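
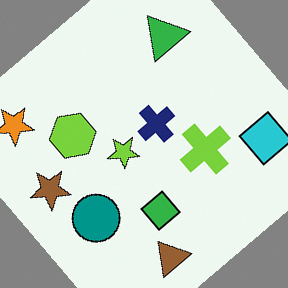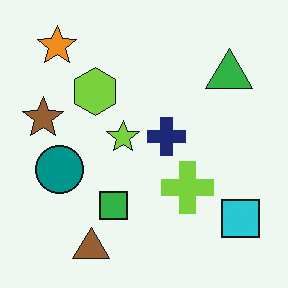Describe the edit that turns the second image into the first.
It was rotated counter-clockwise by a large amount — several tens of degrees.

Every shape is tilted by the same angle and the image corners show triangular fill wedges — a whole-image rotation by a non-right angle.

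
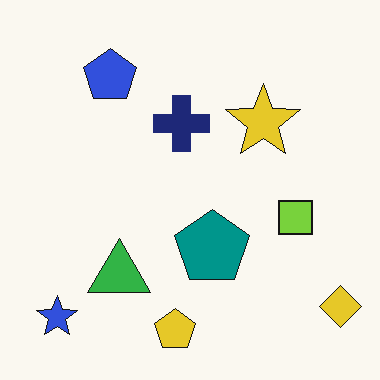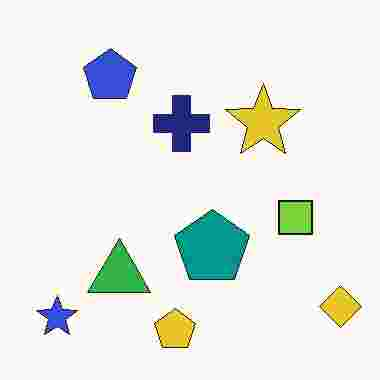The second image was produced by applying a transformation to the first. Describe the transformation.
The second image is the first degraded with heavy JPEG compression.

Blocky 8×8 compression artifacts appear around shape edges and the flat background shows ringing — characteristic JPEG degradation.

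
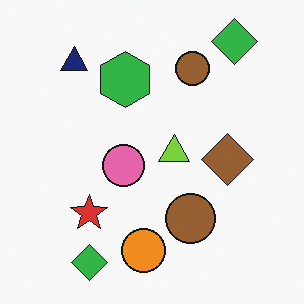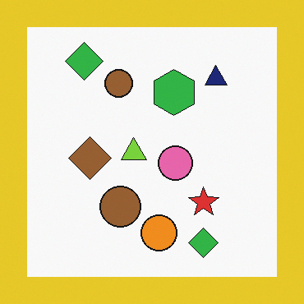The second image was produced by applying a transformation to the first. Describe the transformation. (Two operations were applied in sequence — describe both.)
Flipped horizontally (left ↔ right), then framed with a yellow border.

The navy triangle is in the top-left of the first image and the top-right of the second — shapes on opposite sides of the vertical midline have swapped in a mirror flip. A solid yellow frame runs around the edge of the second image, with the content slightly shrunk inside it.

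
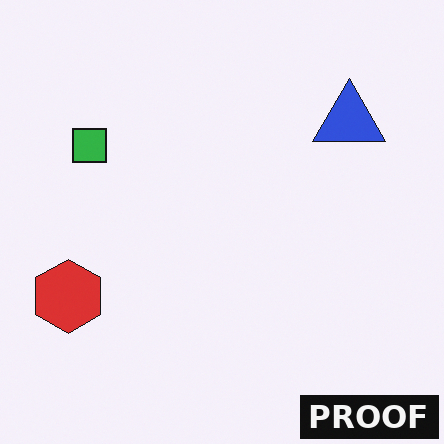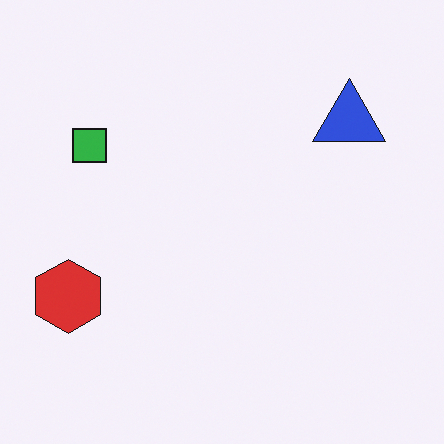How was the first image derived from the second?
Watermarked with the text "PROOF" in the lower-right corner.

A dark label reading "PROOF" appears in the lower-right corner.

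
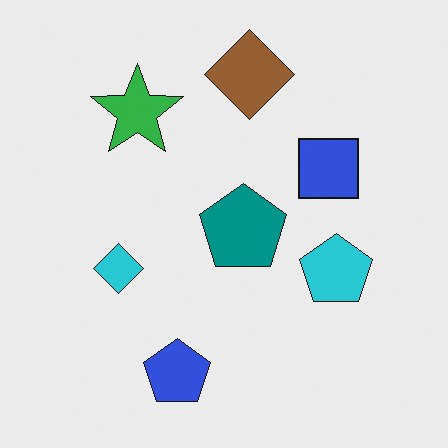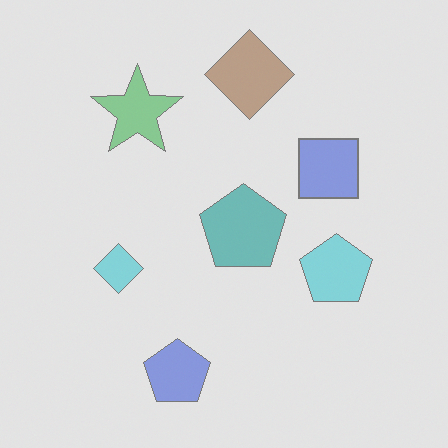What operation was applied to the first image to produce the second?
Washed out (contrast reduced).

Tones are pushed toward mid-grey across the whole image — a global contrast change.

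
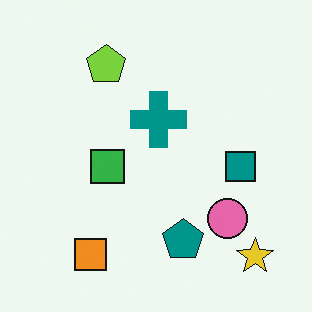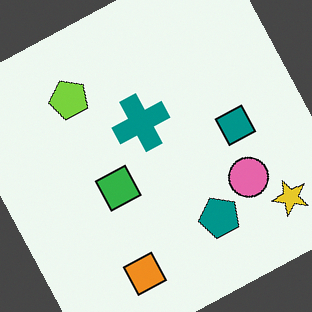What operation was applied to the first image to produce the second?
The transformation is: rotated counter-clockwise by a moderate amount.

Every shape is tilted by the same angle and the image corners show triangular fill wedges — a whole-image rotation by a non-right angle.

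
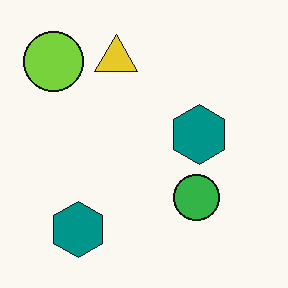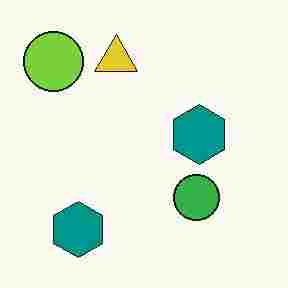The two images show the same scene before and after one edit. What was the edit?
The transformation is: heavily JPEG-compressed with obvious blocking artifacts.

Blocky 8×8 compression artifacts appear around shape edges and the flat background shows ringing — characteristic JPEG degradation.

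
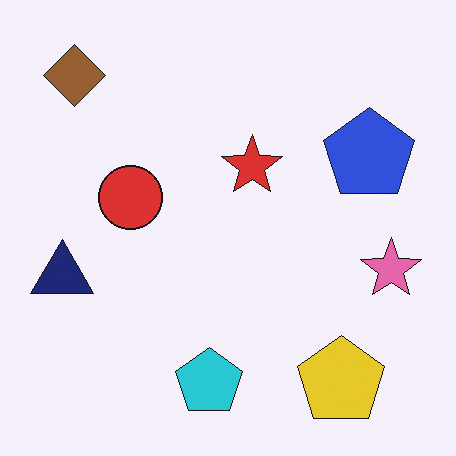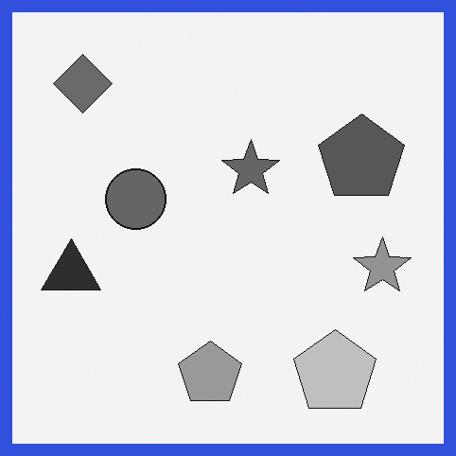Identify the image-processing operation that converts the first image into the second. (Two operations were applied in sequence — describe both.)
The image was converted to grayscale, then framed with a blue border.

All color is removed — every shape is now a shade of grey. A solid blue frame runs around the edge of the second image, with the content slightly shrunk inside it.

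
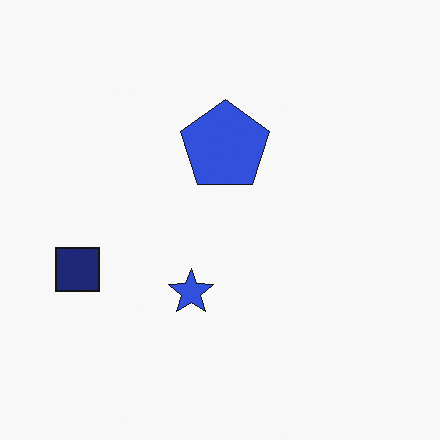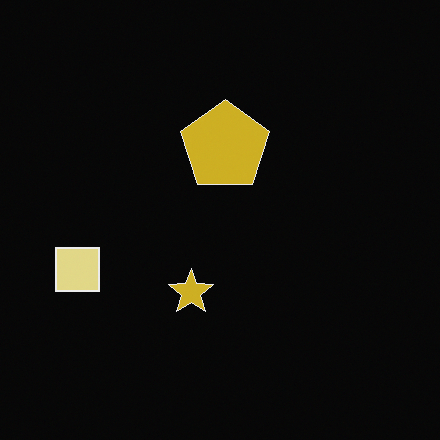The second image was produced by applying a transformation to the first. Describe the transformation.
The image was color-inverted (negative).

The light background has become dark and every shape's color is its complement — a photographic negative.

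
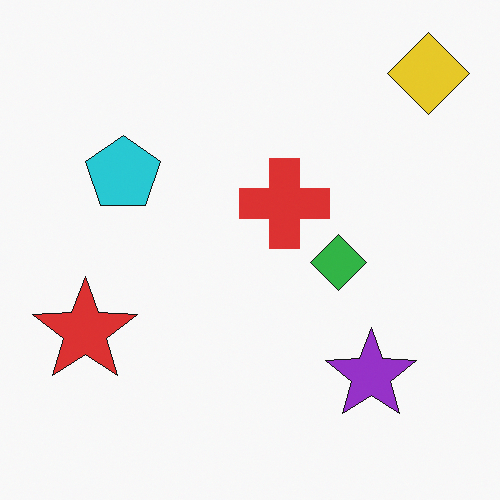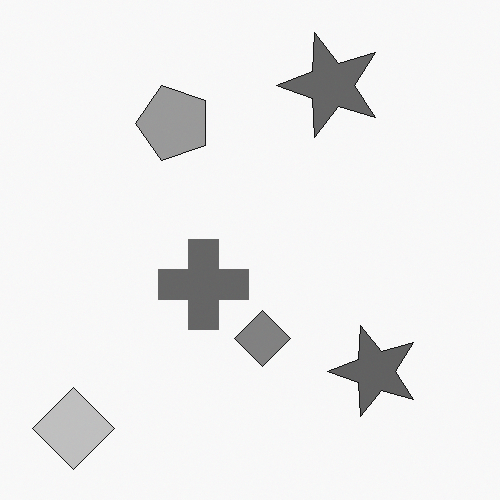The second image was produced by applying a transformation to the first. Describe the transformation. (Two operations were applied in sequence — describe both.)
The transformation is: transposed (reflected across the top-left ↔ bottom-right diagonal), then converted to grayscale.

Shapes have swapped their row and column positions — what was in the top-right is now in the bottom-left — a diagonal reflection. All color is removed — every shape is now a shade of grey.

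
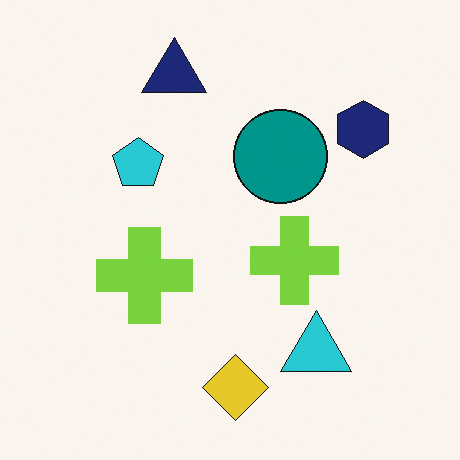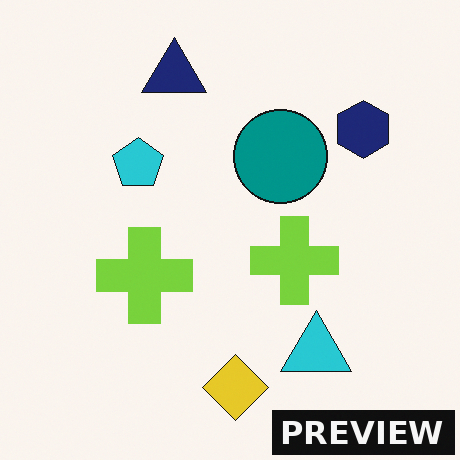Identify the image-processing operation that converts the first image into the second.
The transformation is: watermarked with the text "PREVIEW" in the lower-right corner.

A dark label reading "PREVIEW" appears in the lower-right corner.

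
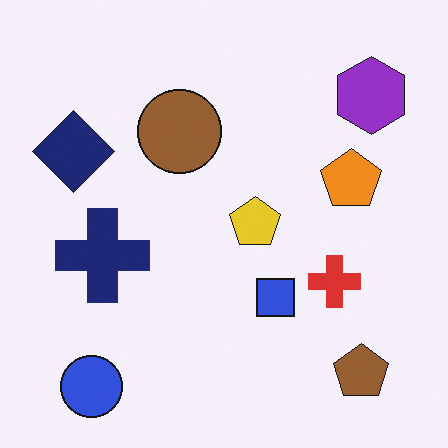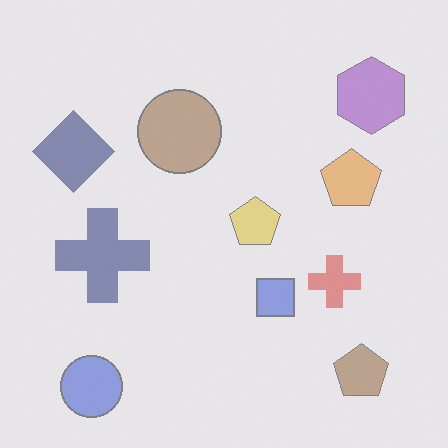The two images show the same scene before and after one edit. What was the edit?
This is the original image washed out (contrast reduced).

Tones are pushed toward mid-grey across the whole image — a global contrast change.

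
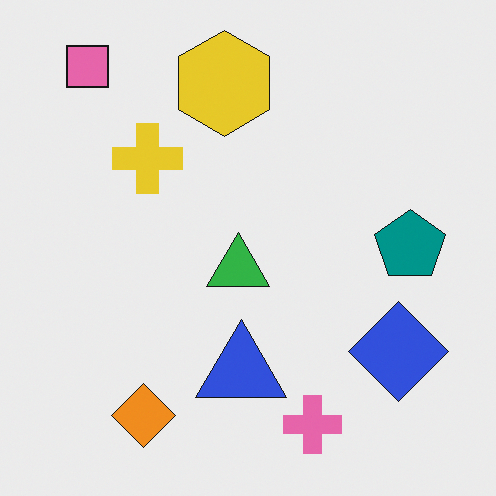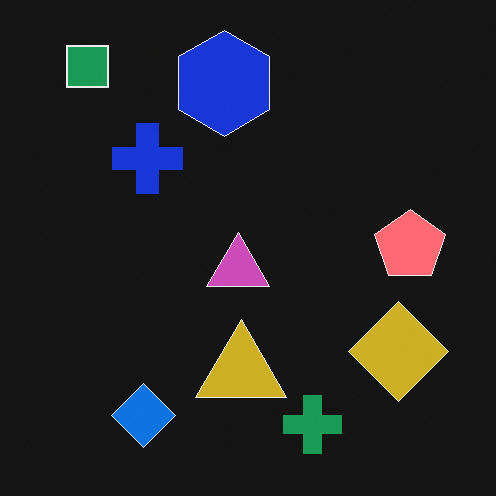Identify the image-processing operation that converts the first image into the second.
This is the original image color-inverted (negative).

The light background has become dark and every shape's color is its complement — a photographic negative.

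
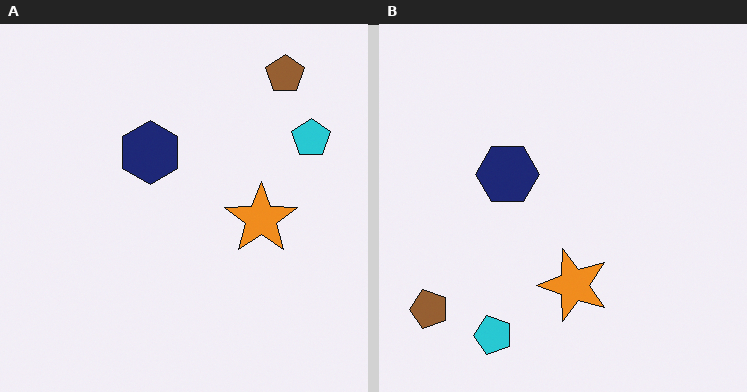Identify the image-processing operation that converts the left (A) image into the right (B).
The image was transposed (reflected across the top-left ↔ bottom-right diagonal).

Shapes have swapped their row and column positions — what was in the top-right is now in the bottom-left — a diagonal reflection.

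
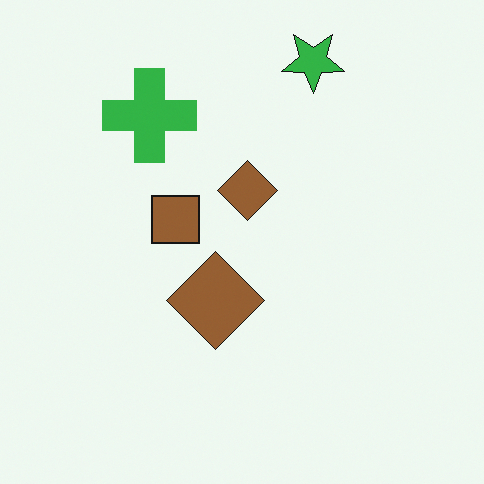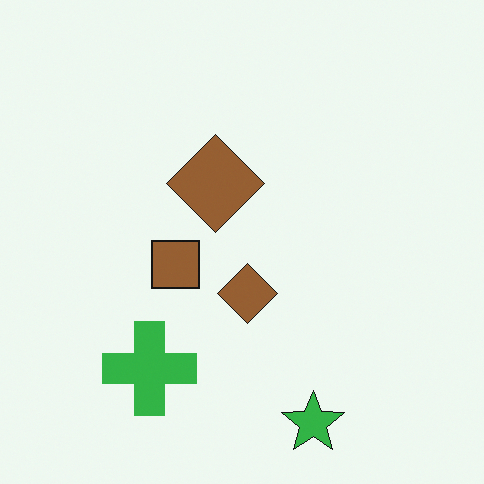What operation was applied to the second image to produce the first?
The transformation is: flipped vertically (top ↔ bottom).

The green star is in the bottom of the second image and the top of the first — shapes on opposite sides of the horizontal midline have swapped in a mirror flip.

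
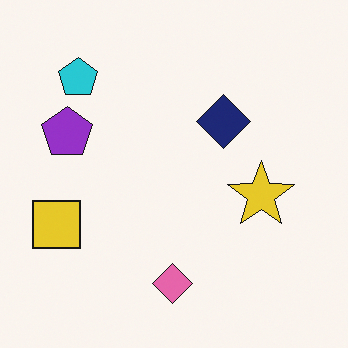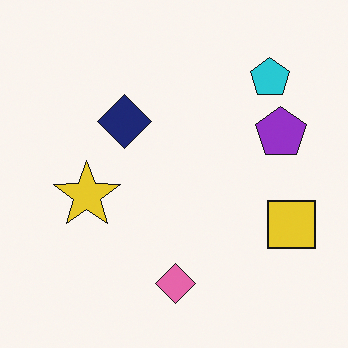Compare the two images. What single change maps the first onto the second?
This is the original image flipped horizontally (left ↔ right).

The yellow square is in the left of the first image and the right of the second — shapes on opposite sides of the vertical midline have swapped in a mirror flip.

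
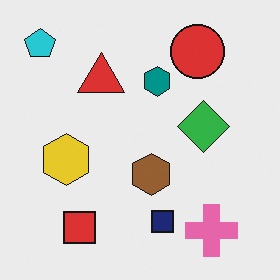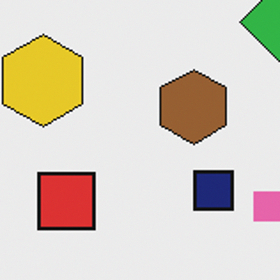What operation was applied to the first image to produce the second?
The transformation is: cropped tightly and scaled back up.

The visible shapes are larger and the field of view is narrower; shapes near the original edges may be partly or wholly outside the frame — a crop-and-rescale.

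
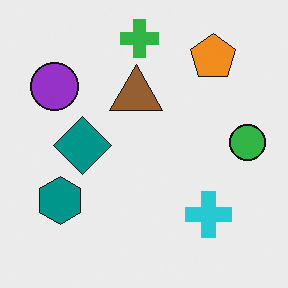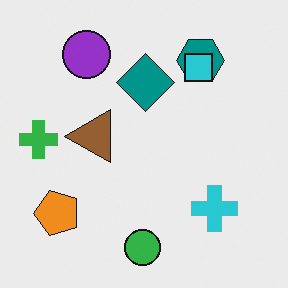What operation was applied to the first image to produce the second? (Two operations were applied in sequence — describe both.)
The image was transposed (reflected across the top-left ↔ bottom-right diagonal), then overlaid with an additional cyan square.

Shapes have swapped their row and column positions — what was in the top-right is now in the bottom-left — a diagonal reflection. A cyan square appears in the second image that is absent from the first.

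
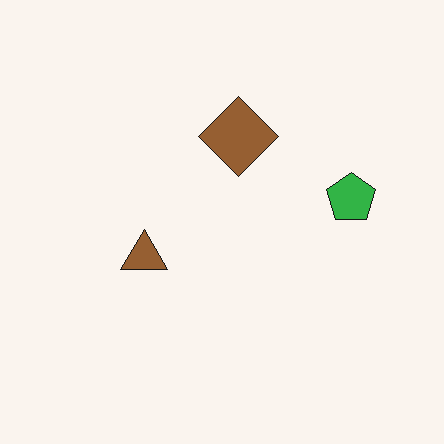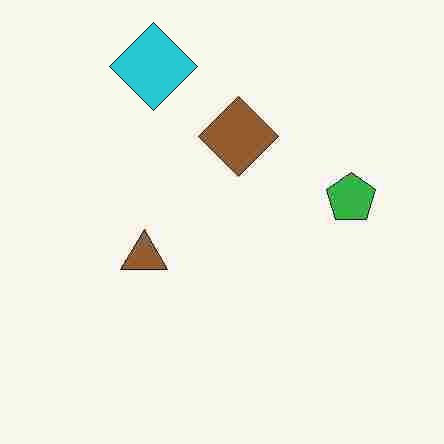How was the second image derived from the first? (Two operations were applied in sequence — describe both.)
The transformation is: degraded with heavy JPEG compression, then overlaid with an additional cyan diamond.

Blocky 8×8 compression artifacts appear around shape edges and the flat background shows ringing — characteristic JPEG degradation. A cyan diamond appears in the second image that is absent from the first.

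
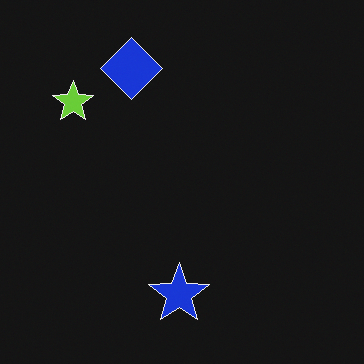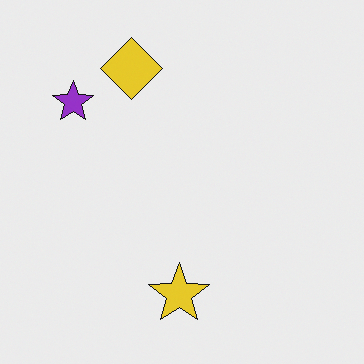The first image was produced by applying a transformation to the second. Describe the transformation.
It was color-inverted (negative).

The light background has become dark and every shape's color is its complement — a photographic negative.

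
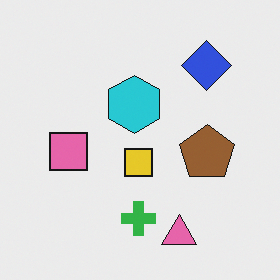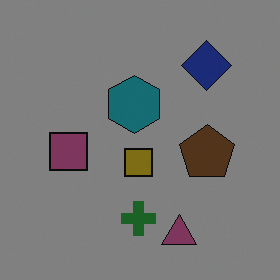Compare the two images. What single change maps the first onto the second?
The second image is the first noticeably darkened.

Every pixel — background and shapes alike — is uniformly darkened.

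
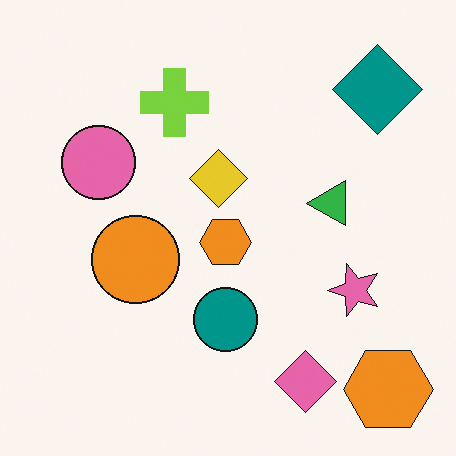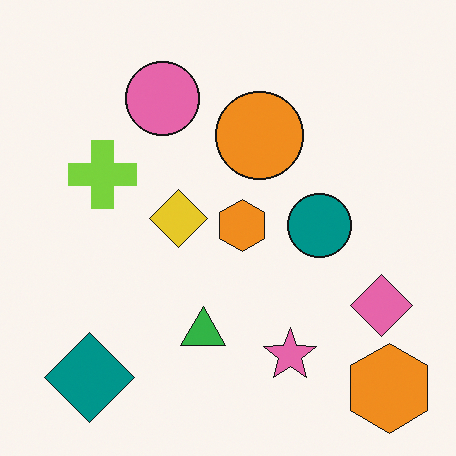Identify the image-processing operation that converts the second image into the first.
The first image is the second transposed (reflected across the top-left ↔ bottom-right diagonal).

Shapes have swapped their row and column positions — what was in the top-right is now in the bottom-left — a diagonal reflection.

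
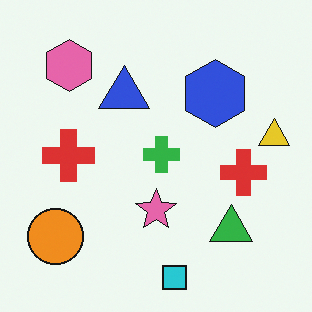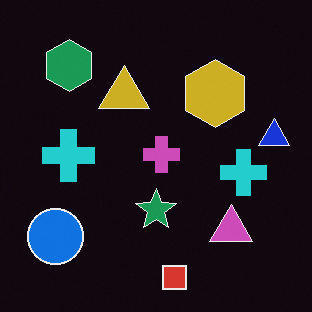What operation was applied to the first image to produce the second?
This is the original image color-inverted (negative).

The light background has become dark and every shape's color is its complement — a photographic negative.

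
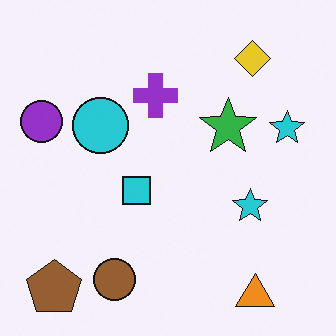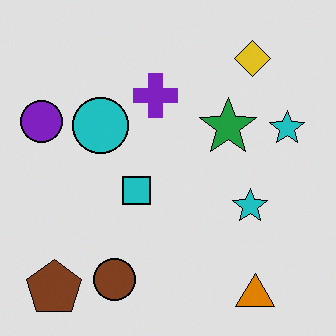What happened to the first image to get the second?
It was moderately posterized.

Each flat color has snapped to a coarser quantized level — most visibly, the near-white background has dropped to a flat grey.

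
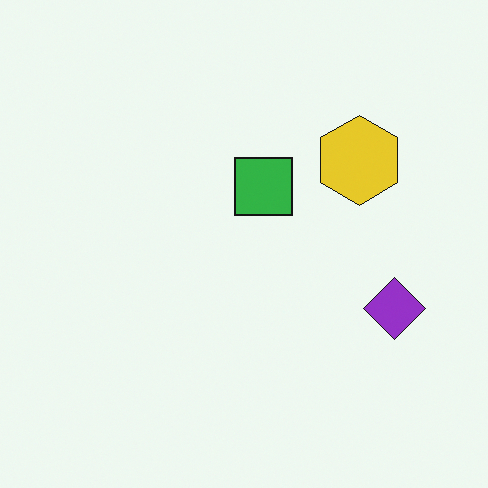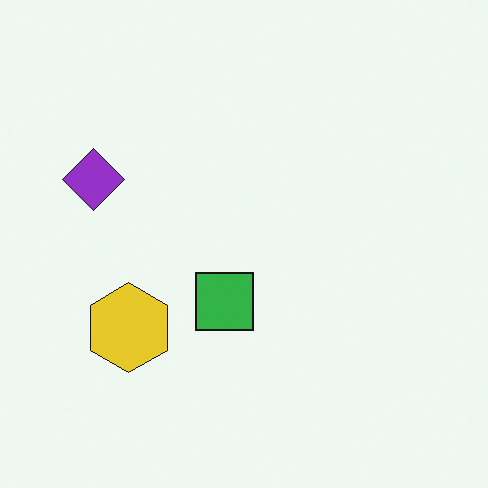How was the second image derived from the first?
Rotated 180°.

The purple diamond sits in the right of the first image and the left of the second — consistent with a whole-image 180° rotation.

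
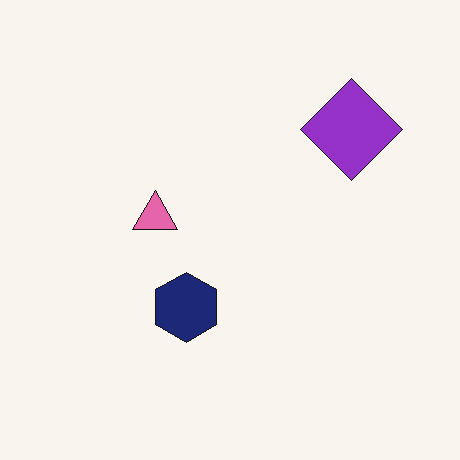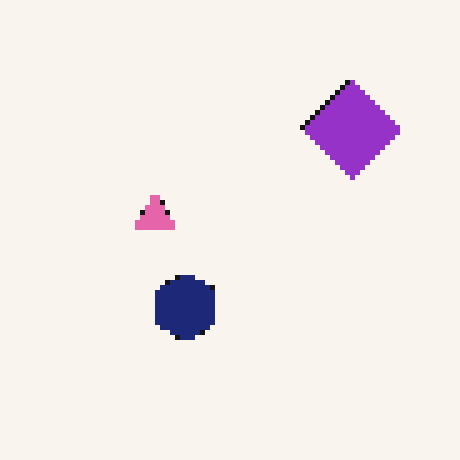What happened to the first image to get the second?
The second image is the first lightly pixelated (a mild mosaic effect).

Shapes are reduced to large square blocks; fine edges and outlines are lost — a downscale-then-upscale (mosaic) effect.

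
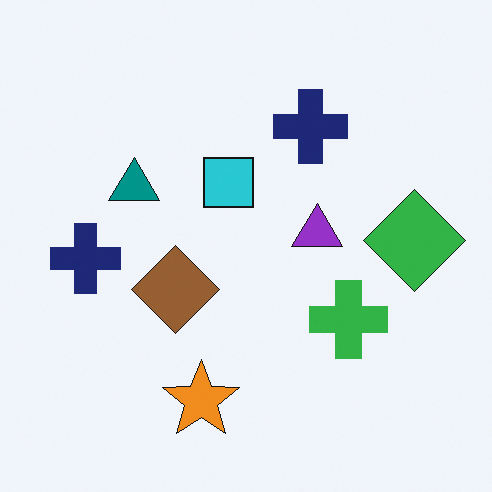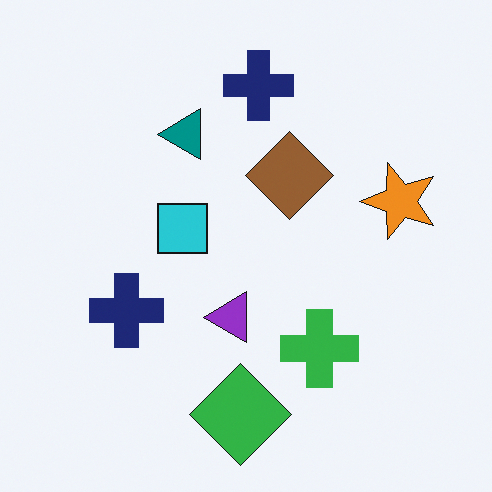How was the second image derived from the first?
This is the original image transposed (reflected across the top-left ↔ bottom-right diagonal).

Shapes have swapped their row and column positions — what was in the top-right is now in the bottom-left — a diagonal reflection.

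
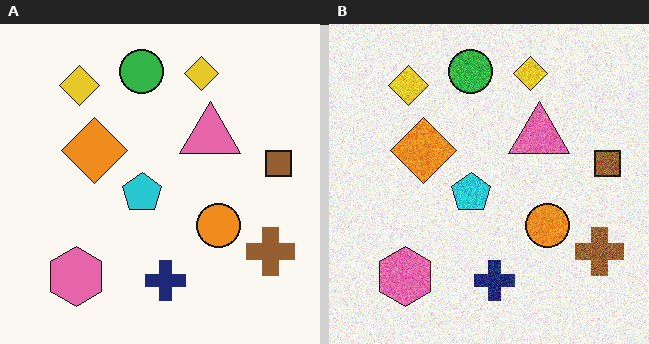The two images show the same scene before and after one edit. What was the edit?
It was degraded with heavy additive noise.

Random speckle covers the whole image, including the flat background.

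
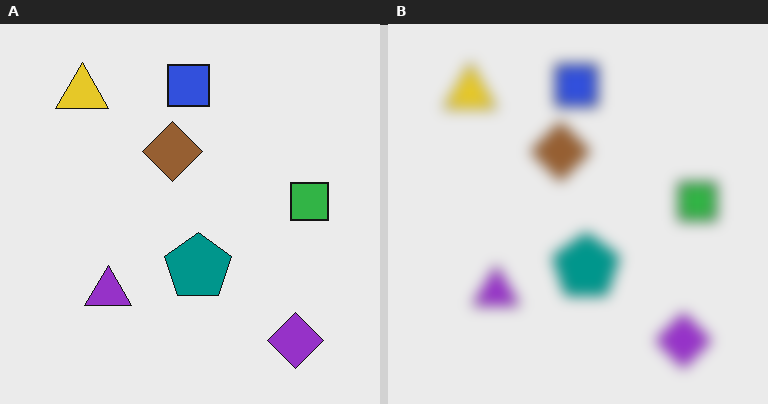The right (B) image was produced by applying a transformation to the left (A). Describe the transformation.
The transformation is: heavily blurred.

Shape edges and outlines are uniformly softened across the whole image.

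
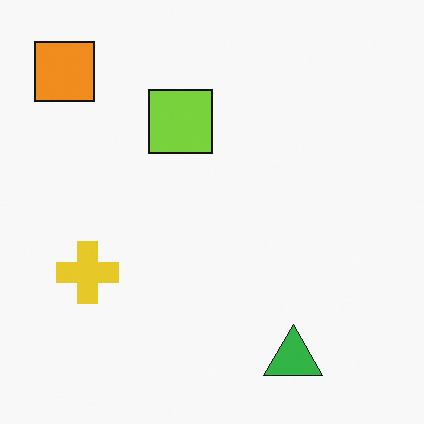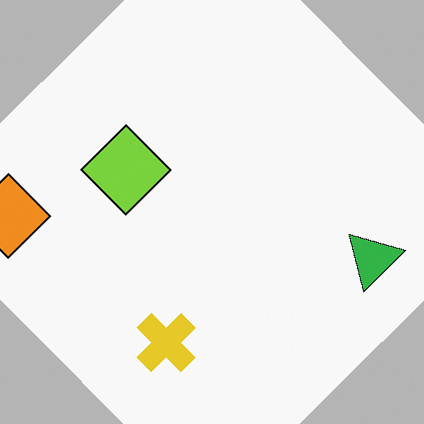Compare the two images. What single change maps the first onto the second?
Rotated counter-clockwise by a large amount — several tens of degrees.

Every shape is tilted by the same angle and the image corners show triangular fill wedges — a whole-image rotation by a non-right angle.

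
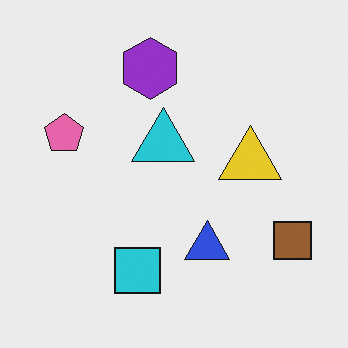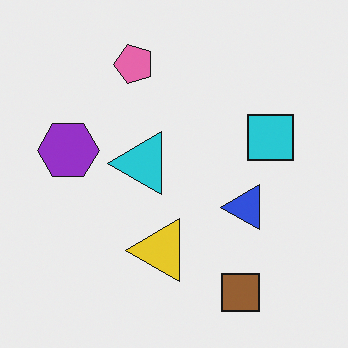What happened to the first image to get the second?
The image was transposed (reflected across the top-left ↔ bottom-right diagonal).

Shapes have swapped their row and column positions — what was in the top-right is now in the bottom-left — a diagonal reflection.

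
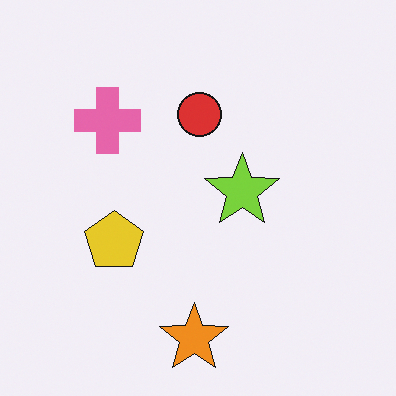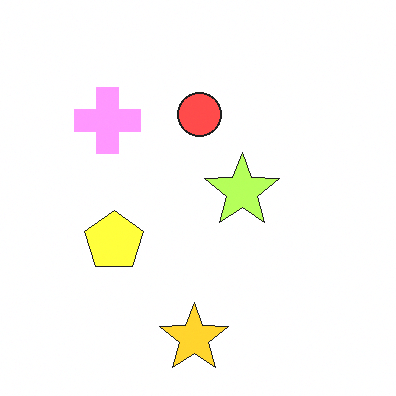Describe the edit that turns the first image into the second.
The transformation is: noticeably brightened.

Every pixel — background and shapes alike — is uniformly brightened.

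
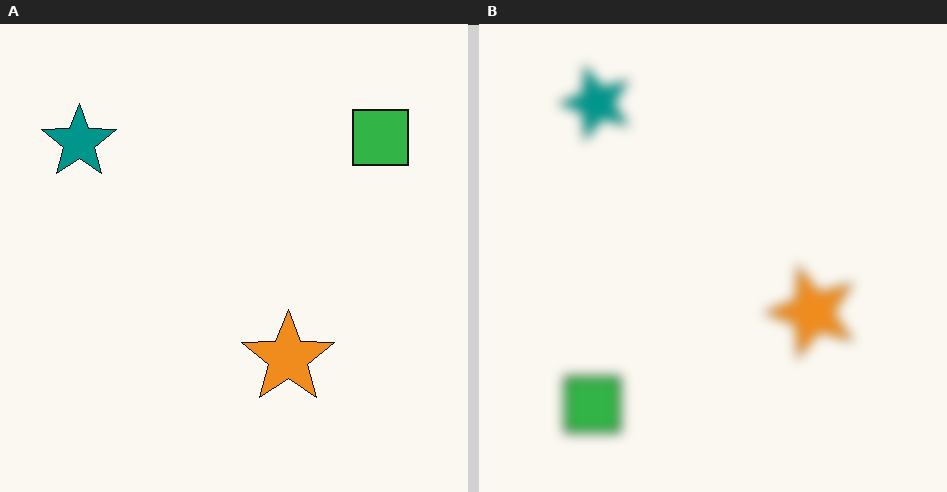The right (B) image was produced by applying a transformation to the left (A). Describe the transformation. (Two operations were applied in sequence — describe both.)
This is the original image heavily blurred, then transposed (reflected across the top-left ↔ bottom-right diagonal).

Shape edges and outlines are uniformly softened across the whole image. Shapes have swapped their row and column positions — what was in the top-right is now in the bottom-left — a diagonal reflection.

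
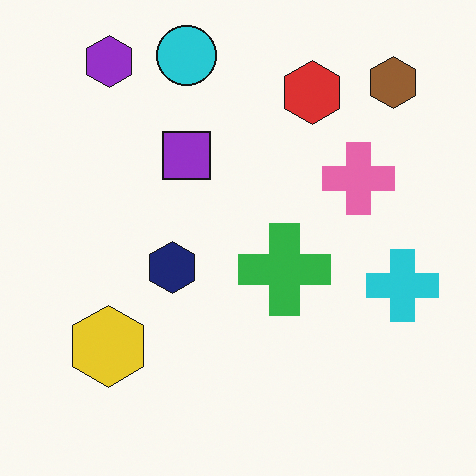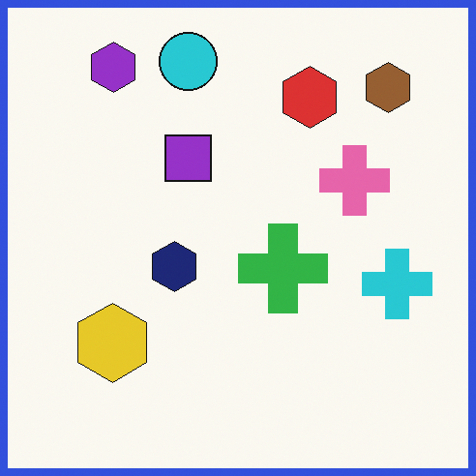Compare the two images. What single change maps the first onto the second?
Framed with a blue border.

A solid blue frame runs around the edge of the second image, with the content slightly shrunk inside it.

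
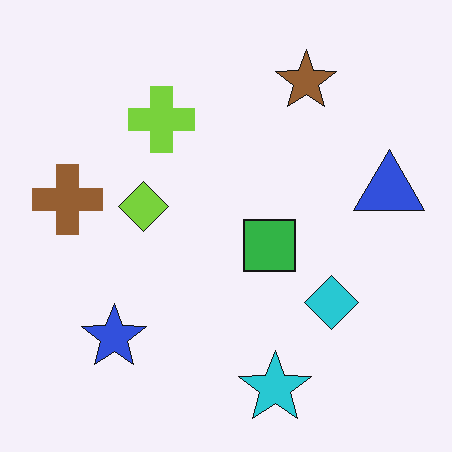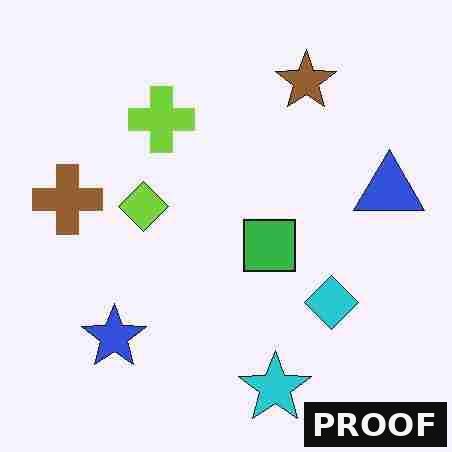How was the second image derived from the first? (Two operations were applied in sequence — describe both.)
The transformation is: heavily JPEG-compressed with obvious blocking artifacts, then watermarked with the text "PROOF" in the lower-right corner.

Blocky 8×8 compression artifacts appear around shape edges and the flat background shows ringing — characteristic JPEG degradation. A dark label reading "PROOF" appears in the lower-right corner.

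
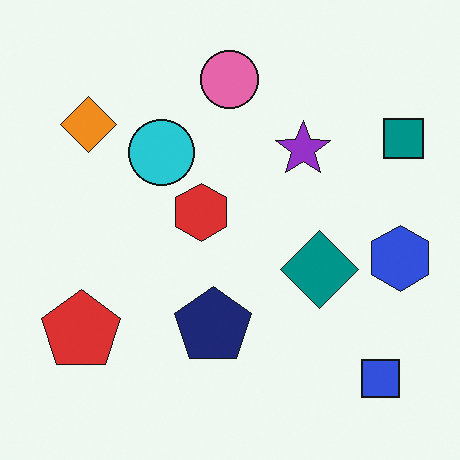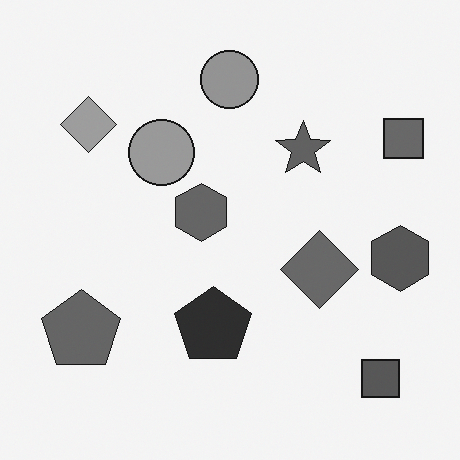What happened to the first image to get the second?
The transformation is: converted to grayscale.

All color is removed — every shape is now a shade of grey.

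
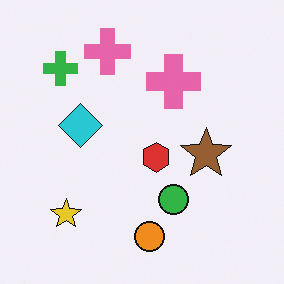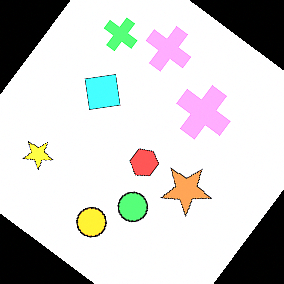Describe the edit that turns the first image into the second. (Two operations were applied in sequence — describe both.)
The second image is the first rotated clockwise by a large amount — several tens of degrees, then brightened a lot.

Every shape is tilted by the same angle and the image corners show triangular fill wedges — a whole-image rotation by a non-right angle. Every pixel — background and shapes alike — is uniformly brightened.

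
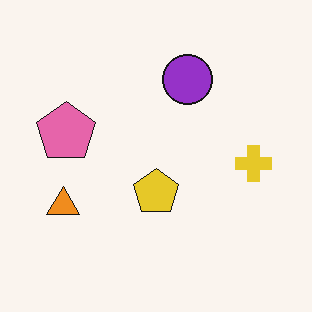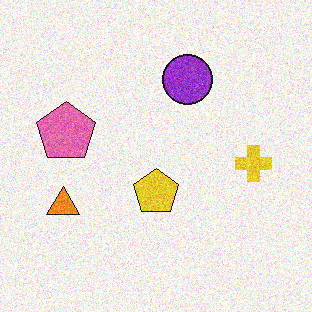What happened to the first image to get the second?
It was degraded with visible gaussian noise.

Random speckle covers the whole image, including the flat background.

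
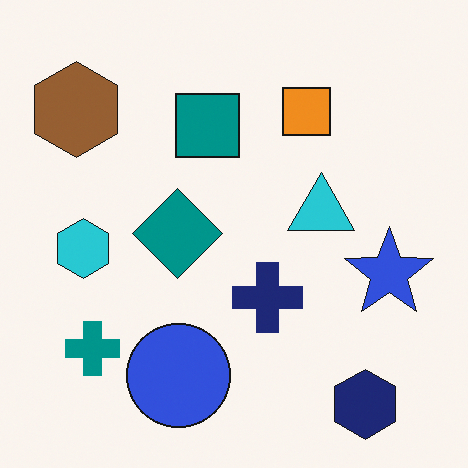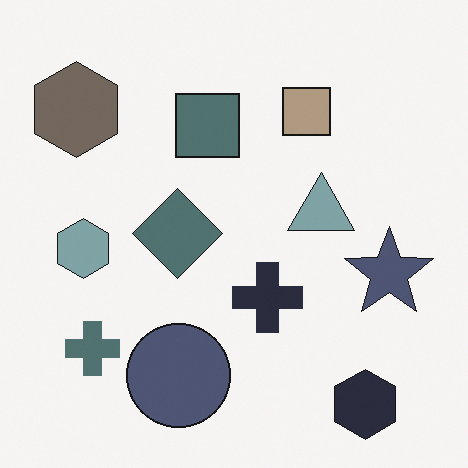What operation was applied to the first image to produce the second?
The image was made much more muted (saturation change).

All colors are more muted and greyish — a global saturation change.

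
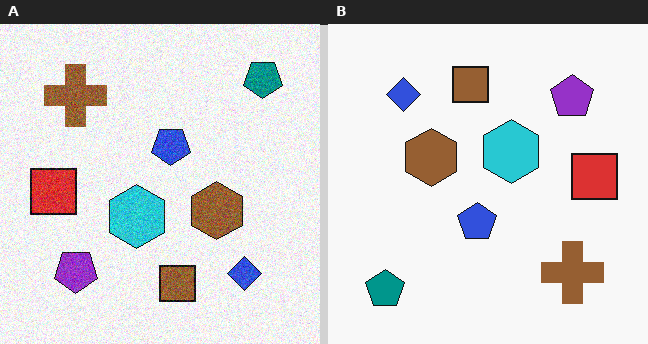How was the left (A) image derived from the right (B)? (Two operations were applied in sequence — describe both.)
It was degraded with moderate additive noise, then rotated 180°.

Random speckle covers the whole image, including the flat background. The teal pentagon sits in the bottom-left of the right (B) image and the top-right of the left (A) — consistent with a whole-image 180° rotation.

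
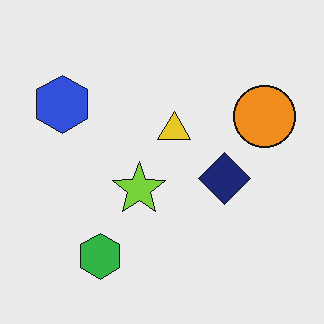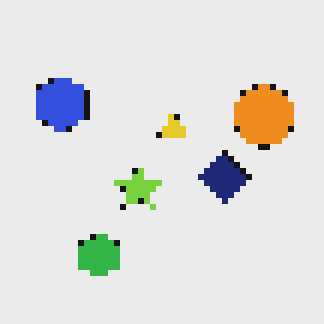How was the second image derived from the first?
The transformation is: pixelated into visible square blocks.

Shapes are reduced to large square blocks; fine edges and outlines are lost — a downscale-then-upscale (mosaic) effect.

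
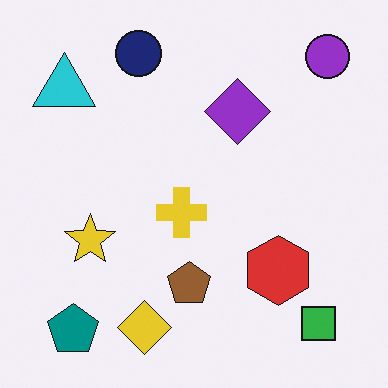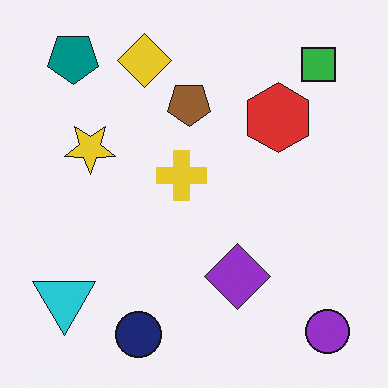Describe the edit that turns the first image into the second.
This is the original image flipped vertically (top ↔ bottom).

The navy circle is in the top of the first image and the bottom of the second — shapes on opposite sides of the horizontal midline have swapped in a mirror flip.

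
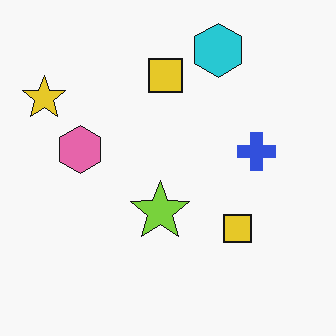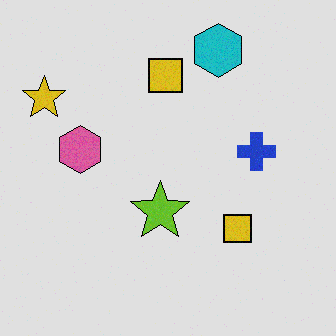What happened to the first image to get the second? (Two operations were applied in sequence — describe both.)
The second image is the first degraded with light additive noise, then posterized to a reduced palette.

Random speckle covers the whole image, including the flat background. Each flat color has snapped to a coarser quantized level — most visibly, the near-white background has dropped to a flat grey.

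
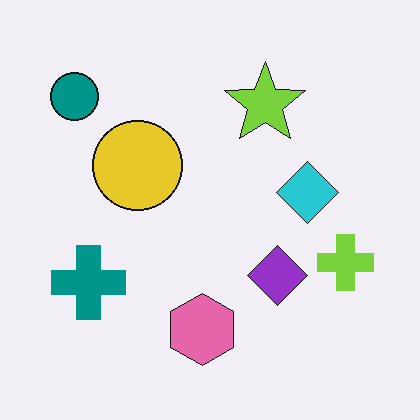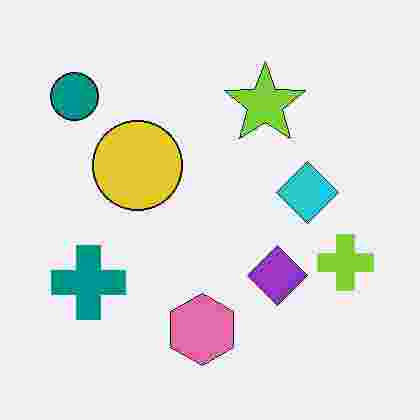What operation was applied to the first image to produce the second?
The second image is the first heavily JPEG-compressed with obvious blocking artifacts.

Blocky 8×8 compression artifacts appear around shape edges and the flat background shows ringing — characteristic JPEG degradation.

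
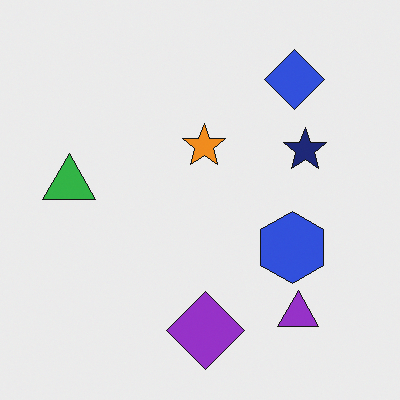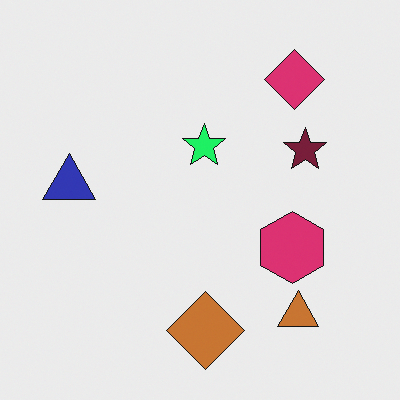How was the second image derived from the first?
Hue-shifted by a moderate amount.

Every shape's color has rotated by the same amount around the hue wheel — a uniform hue shift.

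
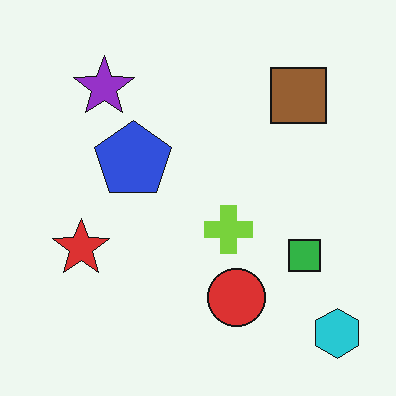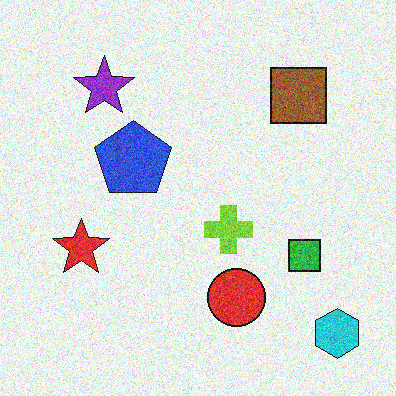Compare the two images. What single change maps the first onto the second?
The second image is the first degraded with visible gaussian noise.

Random speckle covers the whole image, including the flat background.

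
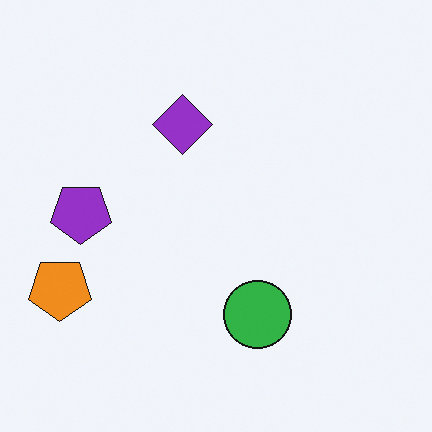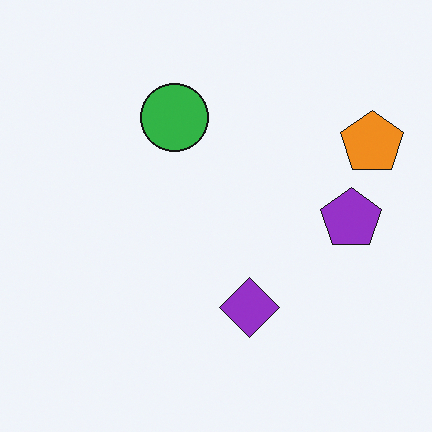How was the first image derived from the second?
It was rotated 180°.

The orange pentagon sits in the top-right of the second image and the left of the first — consistent with a whole-image 180° rotation.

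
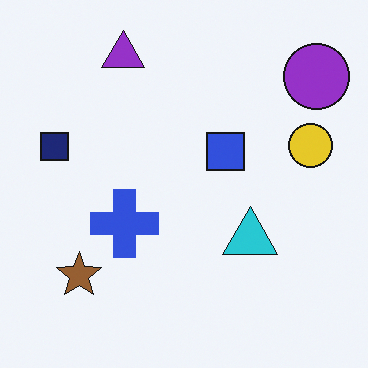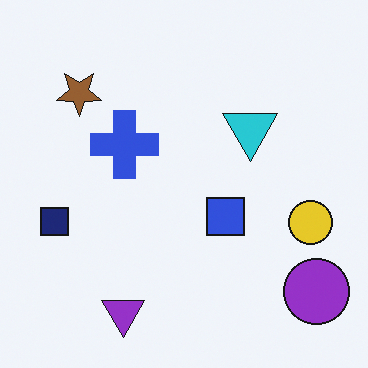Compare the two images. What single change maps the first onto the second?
The second image is the first flipped vertically (top ↔ bottom).

The purple triangle is in the top of the first image and the bottom of the second — shapes on opposite sides of the horizontal midline have swapped in a mirror flip.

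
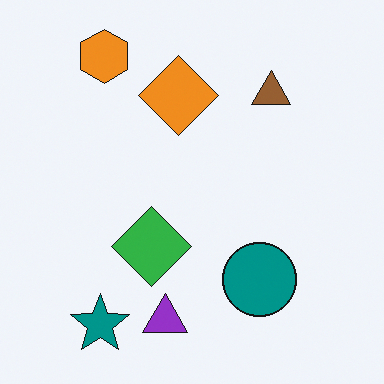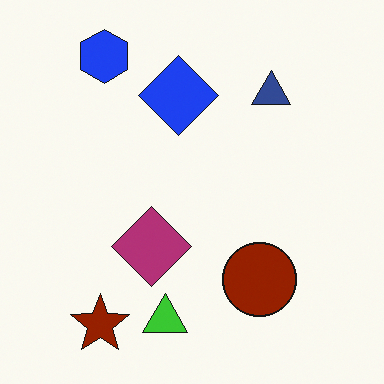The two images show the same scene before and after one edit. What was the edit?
Hue-shifted by a large amount.

Every shape's color has rotated by the same amount around the hue wheel — a uniform hue shift.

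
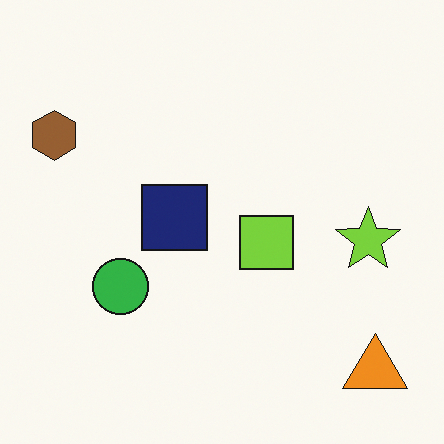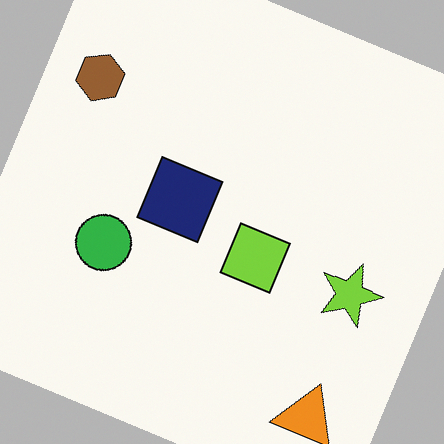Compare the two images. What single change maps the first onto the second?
This is the original image rotated clockwise by a clearly visible amount.

Every shape is tilted by the same angle and the image corners show triangular fill wedges — a whole-image rotation by a non-right angle.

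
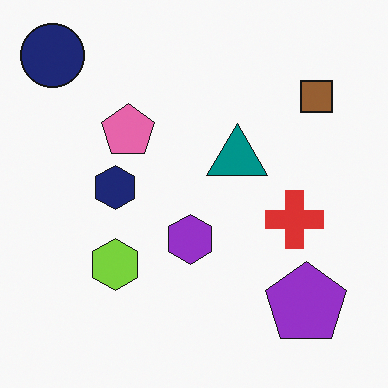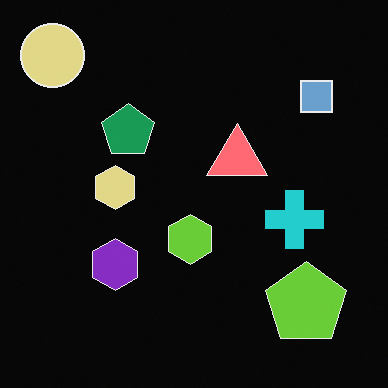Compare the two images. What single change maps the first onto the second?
This is the original image color-inverted (negative).

The light background has become dark and every shape's color is its complement — a photographic negative.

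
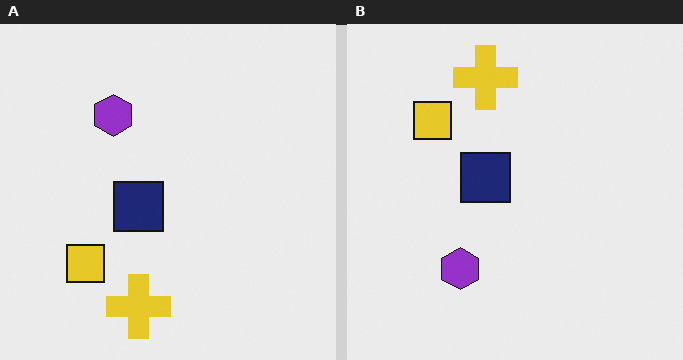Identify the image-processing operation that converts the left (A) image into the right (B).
It was flipped vertically (top ↔ bottom).

The yellow cross is in the bottom of the left (A) image and the top of the right (B) — shapes on opposite sides of the horizontal midline have swapped in a mirror flip.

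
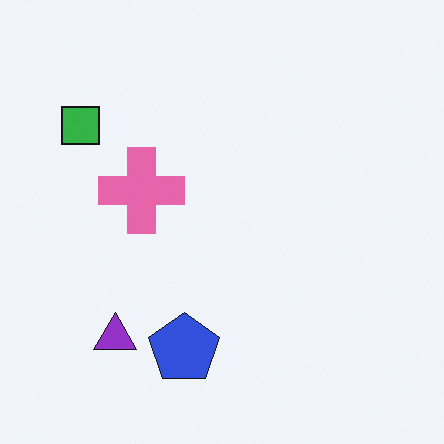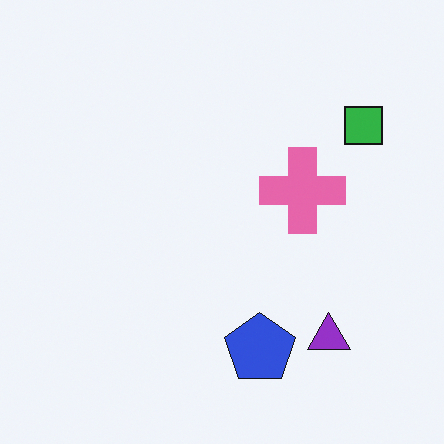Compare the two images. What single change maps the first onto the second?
This is the original image flipped horizontally (left ↔ right).

The green square is in the top-left of the first image and the top-right of the second — shapes on opposite sides of the vertical midline have swapped in a mirror flip.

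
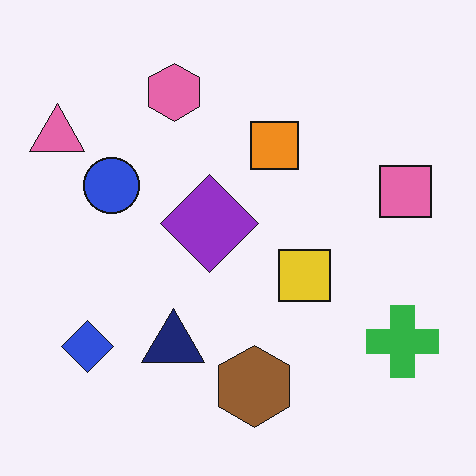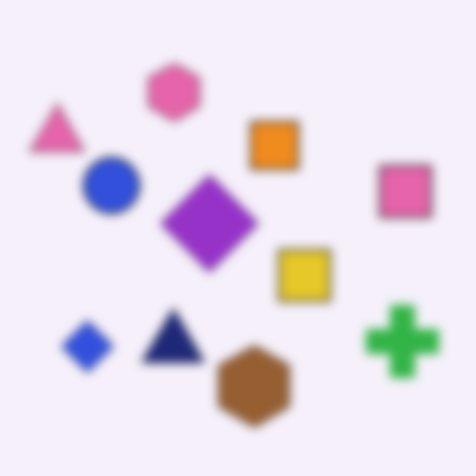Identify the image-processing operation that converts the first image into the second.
The second image is the first strongly gaussian-blurred.

Shape edges and outlines are uniformly softened across the whole image.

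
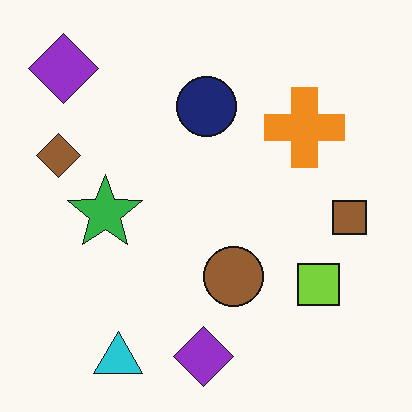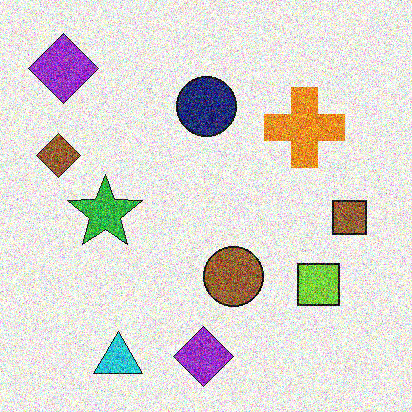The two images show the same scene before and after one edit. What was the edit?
Degraded with a thick layer of grain.

Random speckle covers the whole image, including the flat background.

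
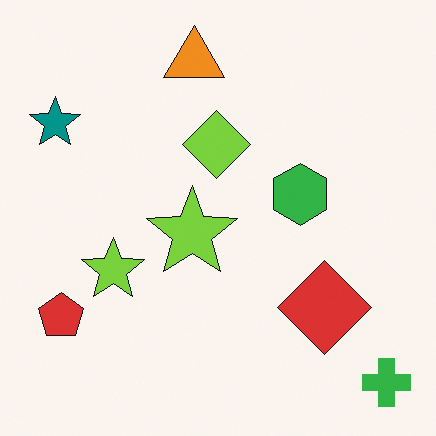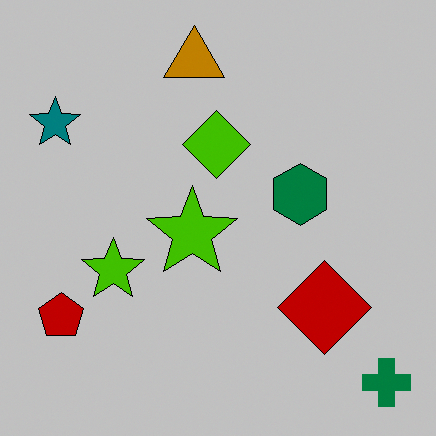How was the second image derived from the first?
The second image is the first aggressively posterized.

Each flat color has snapped to a coarser quantized level — most visibly, the near-white background has dropped to a flat grey.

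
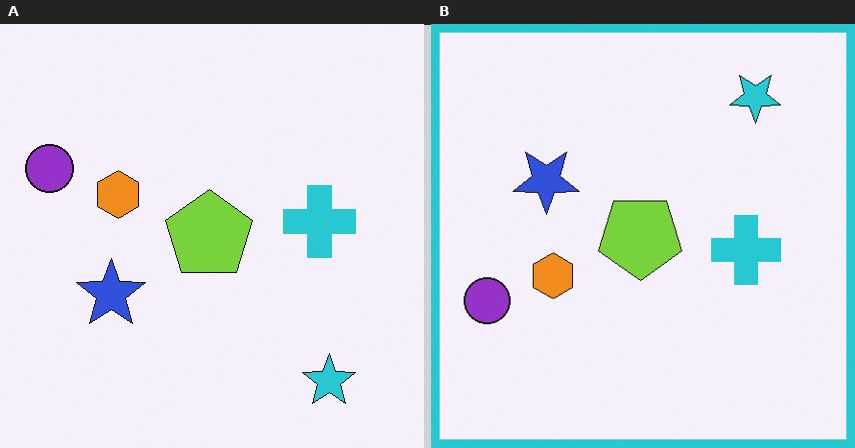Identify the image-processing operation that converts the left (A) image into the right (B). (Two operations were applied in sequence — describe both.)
The right (B) image is the left (A) flipped vertically (top ↔ bottom), then framed with a cyan border.

The cyan star is in the bottom-right of the left (A) image and the top-right of the right (B) — shapes on opposite sides of the horizontal midline have swapped in a mirror flip. A solid cyan frame runs around the edge of the right (B) image, with the content slightly shrunk inside it.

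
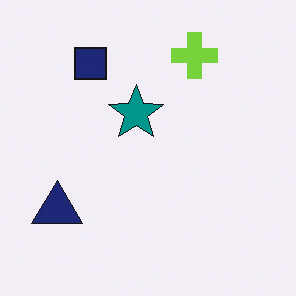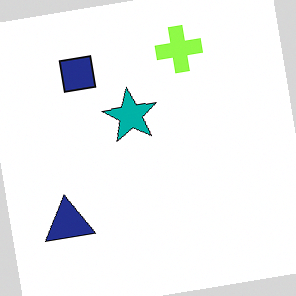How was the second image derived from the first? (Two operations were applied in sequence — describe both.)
The image was rotated counter-clockwise by a few degrees, then slightly brightened.

Every shape is tilted by the same angle and the image corners show triangular fill wedges — a whole-image rotation by a non-right angle. Every pixel — background and shapes alike — is uniformly brightened.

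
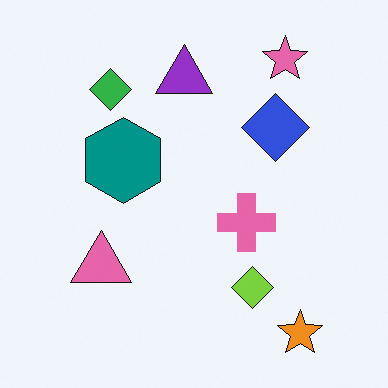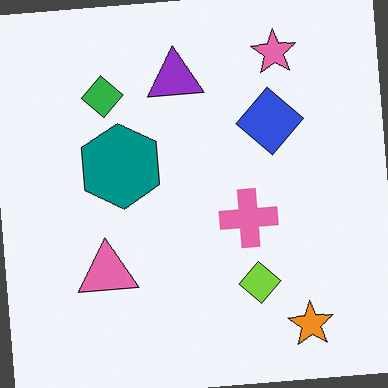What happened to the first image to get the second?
The transformation is: rotated counter-clockwise by a few degrees.

Every shape is tilted by the same angle and the image corners show triangular fill wedges — a whole-image rotation by a non-right angle.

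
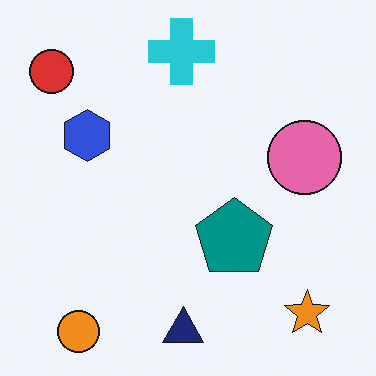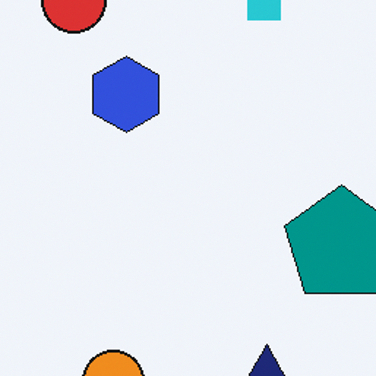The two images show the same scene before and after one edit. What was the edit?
This is the original image cropped to a modestly smaller region and rescaled.

The visible shapes are larger and the field of view is narrower; shapes near the original edges may be partly or wholly outside the frame — a crop-and-rescale.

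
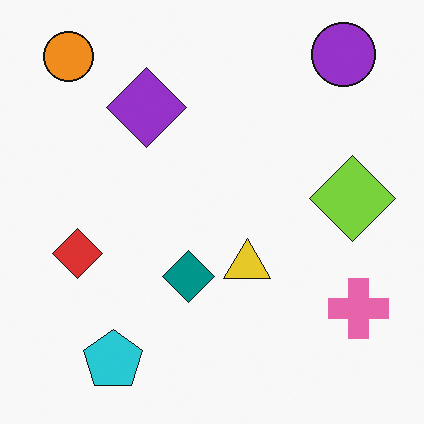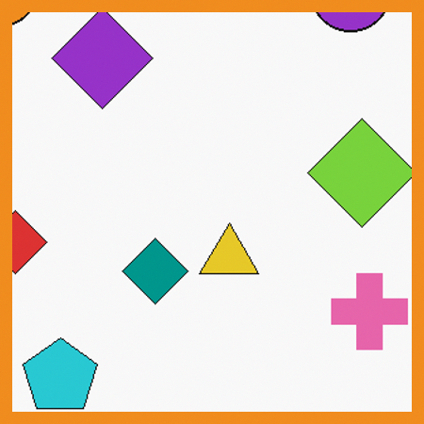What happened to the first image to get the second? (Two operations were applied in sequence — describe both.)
The image was cropped to a modestly smaller region and rescaled, then framed with a orange border.

The visible shapes are larger and the field of view is narrower; shapes near the original edges may be partly or wholly outside the frame — a crop-and-rescale. A solid orange frame runs around the edge of the second image, with the content slightly shrunk inside it.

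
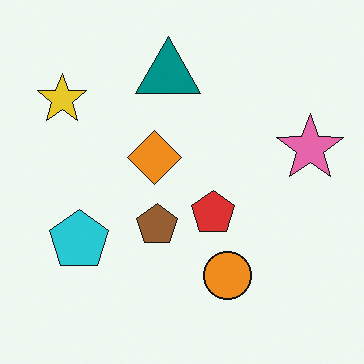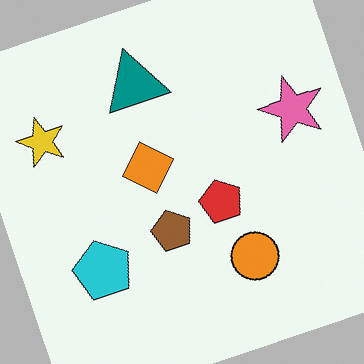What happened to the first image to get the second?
The transformation is: rotated counter-clockwise by a moderate amount.

Every shape is tilted by the same angle and the image corners show triangular fill wedges — a whole-image rotation by a non-right angle.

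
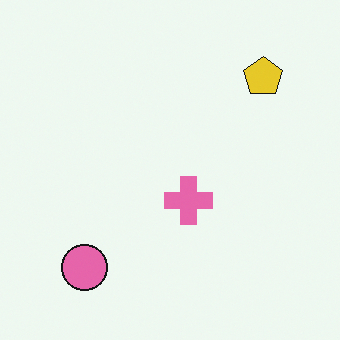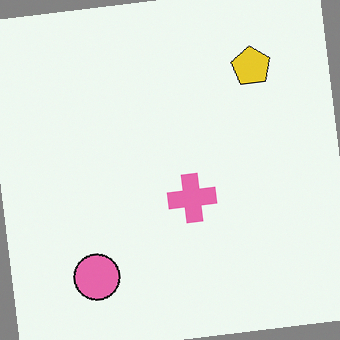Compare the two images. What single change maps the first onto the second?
This is the original image rotated counter-clockwise by a small amount.

Every shape is tilted by the same angle and the image corners show triangular fill wedges — a whole-image rotation by a non-right angle.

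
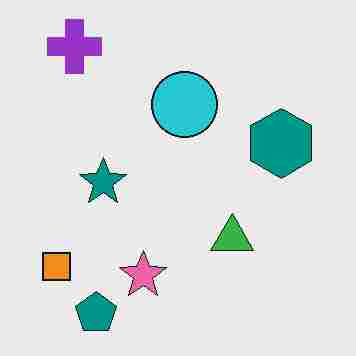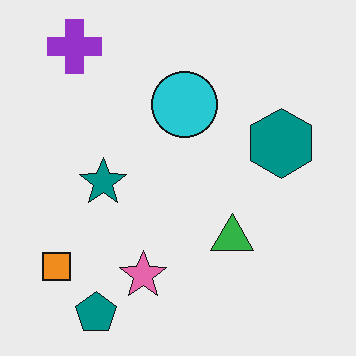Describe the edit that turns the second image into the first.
The first image is the second degraded with heavy JPEG compression.

Blocky 8×8 compression artifacts appear around shape edges and the flat background shows ringing — characteristic JPEG degradation.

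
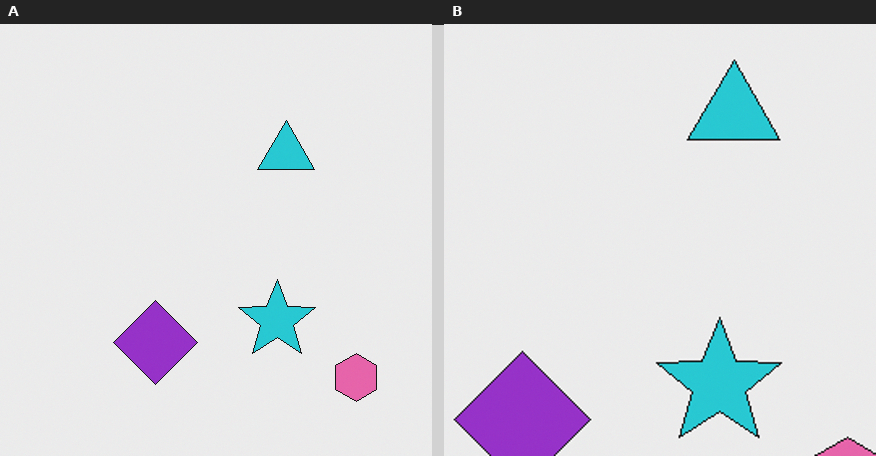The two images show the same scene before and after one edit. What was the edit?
This is the original image cropped tightly and scaled back up.

The visible shapes are larger and the field of view is narrower; shapes near the original edges may be partly or wholly outside the frame — a crop-and-rescale.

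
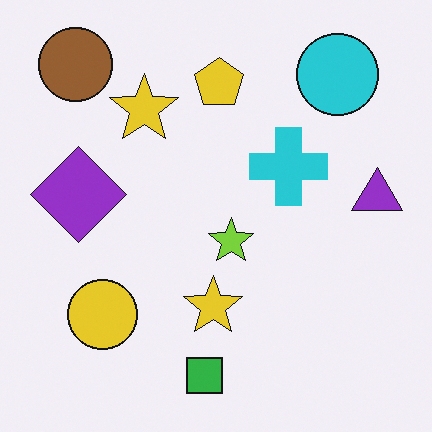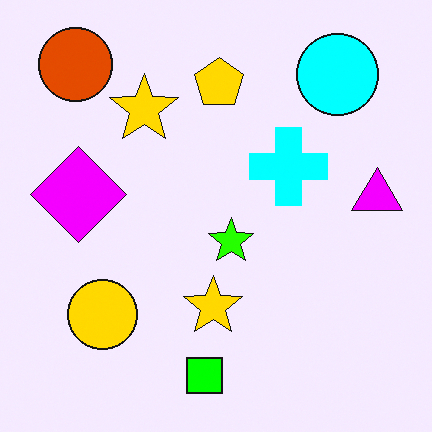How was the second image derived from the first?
It was made much more vivid (saturation change).

All colors are more vivid — a global saturation change.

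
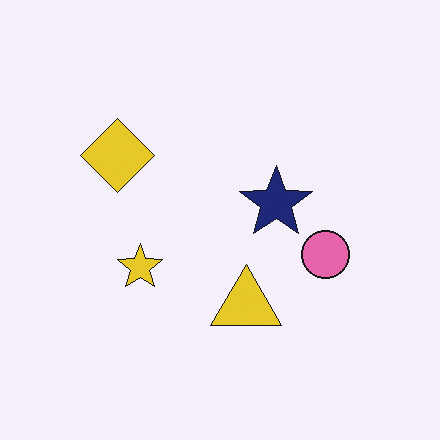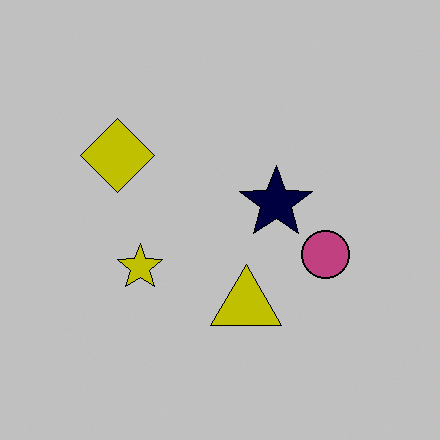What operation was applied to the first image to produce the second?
It was aggressively posterized.

Each flat color has snapped to a coarser quantized level — most visibly, the near-white background has dropped to a flat grey.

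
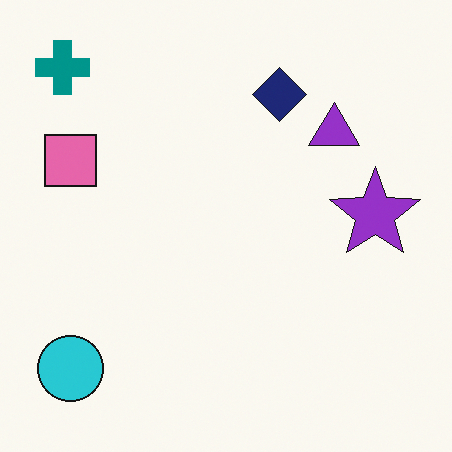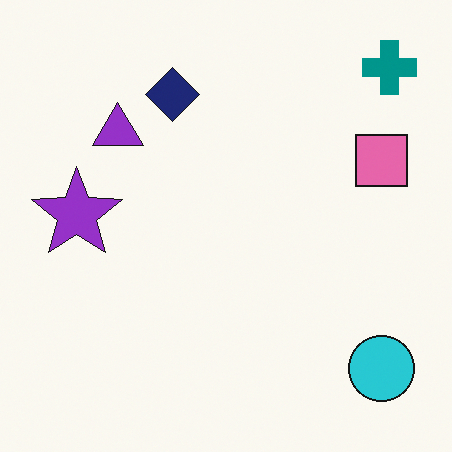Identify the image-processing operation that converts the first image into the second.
This is the original image flipped horizontally (left ↔ right).

The teal cross is in the top-left of the first image and the top-right of the second — shapes on opposite sides of the vertical midline have swapped in a mirror flip.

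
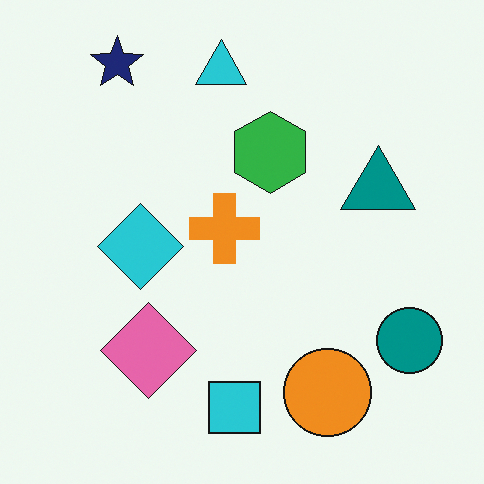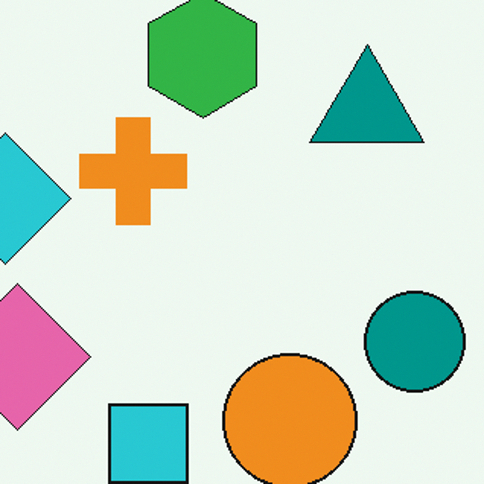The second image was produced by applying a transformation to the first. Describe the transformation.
It was cropped to a modestly smaller region and rescaled.

The visible shapes are larger and the field of view is narrower; shapes near the original edges may be partly or wholly outside the frame — a crop-and-rescale.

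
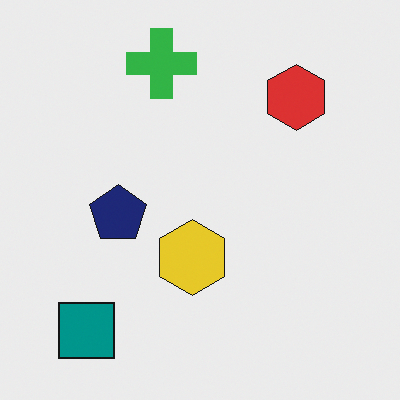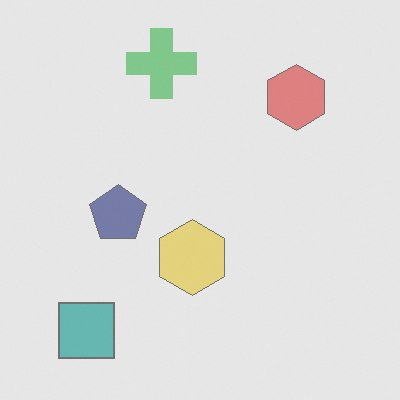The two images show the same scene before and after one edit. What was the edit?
The transformation is: washed out (contrast reduced).

Tones are pushed toward mid-grey across the whole image — a global contrast change.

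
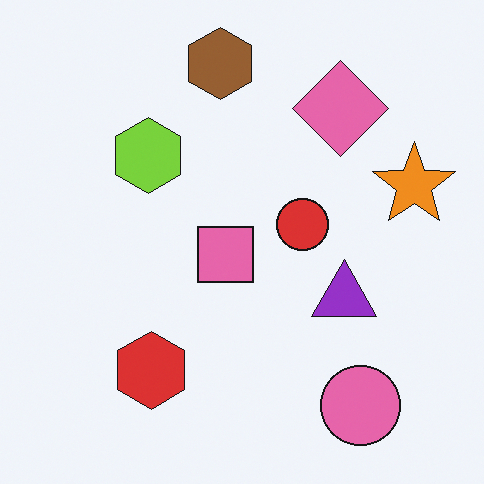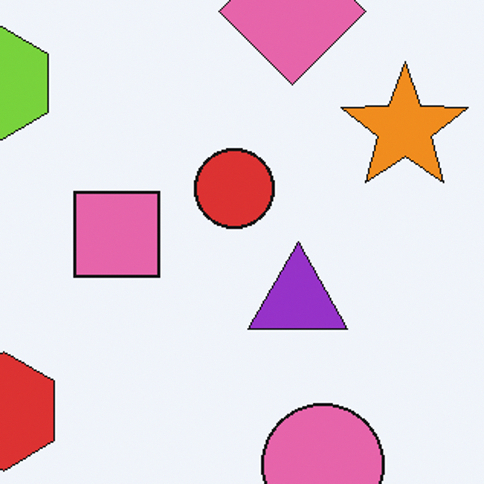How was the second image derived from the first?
This is the original image cropped to a modestly smaller region and rescaled.

The visible shapes are larger and the field of view is narrower; shapes near the original edges may be partly or wholly outside the frame — a crop-and-rescale.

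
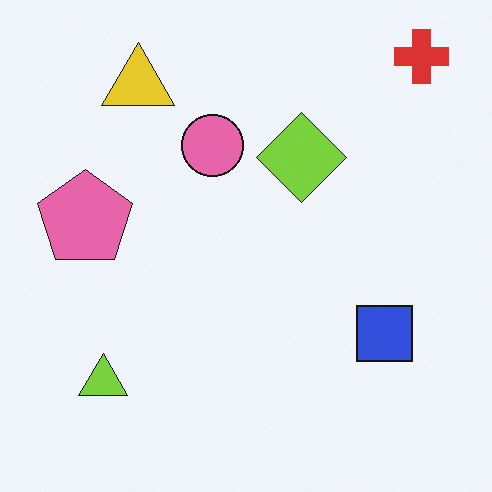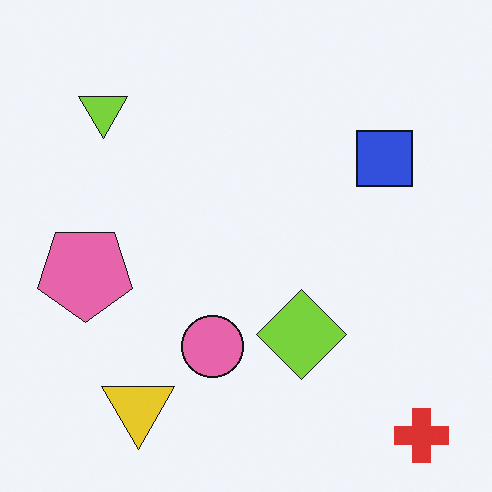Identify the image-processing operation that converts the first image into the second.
The second image is the first flipped vertically (top ↔ bottom).

The red cross is in the top-right of the first image and the bottom-right of the second — shapes on opposite sides of the horizontal midline have swapped in a mirror flip.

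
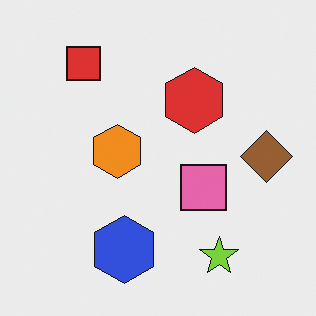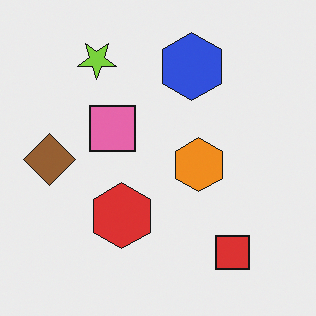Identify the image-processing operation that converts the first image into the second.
The second image is the first rotated 180°.

The red square sits in the top-left of the first image and the bottom-right of the second — consistent with a whole-image 180° rotation.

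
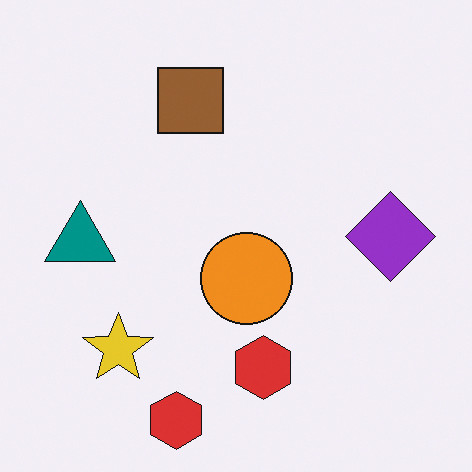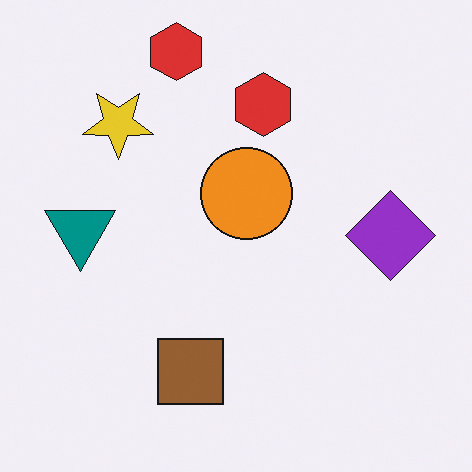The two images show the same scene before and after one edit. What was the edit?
Flipped vertically (top ↔ bottom).

The brown square is in the top of the first image and the bottom of the second — shapes on opposite sides of the horizontal midline have swapped in a mirror flip.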